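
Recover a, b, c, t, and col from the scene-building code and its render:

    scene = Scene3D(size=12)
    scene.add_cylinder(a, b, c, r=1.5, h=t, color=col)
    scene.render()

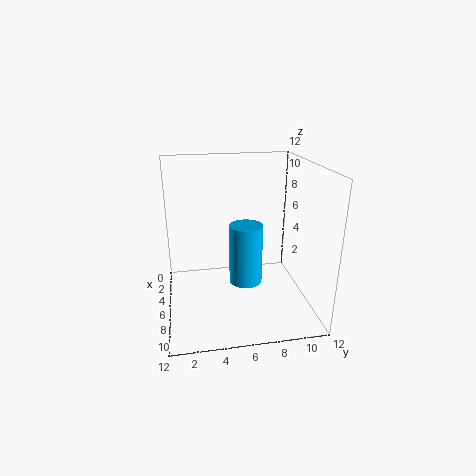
a = 4.5
b = 7
c = 1
t = 5.5
col = 'deepskyblue'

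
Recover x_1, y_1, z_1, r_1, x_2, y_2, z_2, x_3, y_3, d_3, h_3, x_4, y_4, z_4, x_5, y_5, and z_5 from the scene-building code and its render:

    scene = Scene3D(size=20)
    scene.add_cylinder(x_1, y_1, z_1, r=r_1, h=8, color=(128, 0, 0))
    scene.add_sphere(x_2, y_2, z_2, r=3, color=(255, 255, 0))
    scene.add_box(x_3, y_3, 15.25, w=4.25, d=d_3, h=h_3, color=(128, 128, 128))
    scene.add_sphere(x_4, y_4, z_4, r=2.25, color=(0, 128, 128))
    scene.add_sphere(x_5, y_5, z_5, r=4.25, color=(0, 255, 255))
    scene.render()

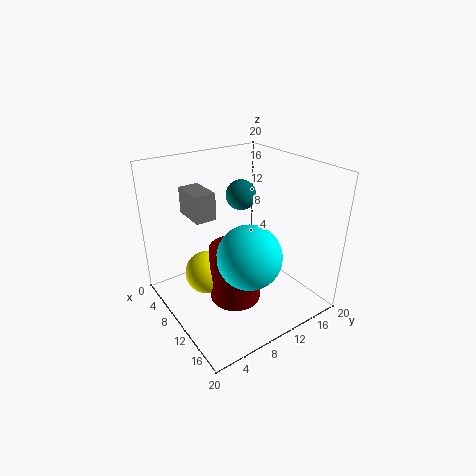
x_1 = 11.5; y_1 = 8.5; z_1 = 1.75; r_1 = 3.5; x_2 = 8.25; y_2 = 5.75; z_2 = 5; x_3 = 8.5; y_3 = 2.5; d_3 = 2.5; h_3 = 3.25; x_4 = 5.75; y_4 = 13.5; z_4 = 14.25; x_5 = 14; y_5 = 9; z_5 = 9.25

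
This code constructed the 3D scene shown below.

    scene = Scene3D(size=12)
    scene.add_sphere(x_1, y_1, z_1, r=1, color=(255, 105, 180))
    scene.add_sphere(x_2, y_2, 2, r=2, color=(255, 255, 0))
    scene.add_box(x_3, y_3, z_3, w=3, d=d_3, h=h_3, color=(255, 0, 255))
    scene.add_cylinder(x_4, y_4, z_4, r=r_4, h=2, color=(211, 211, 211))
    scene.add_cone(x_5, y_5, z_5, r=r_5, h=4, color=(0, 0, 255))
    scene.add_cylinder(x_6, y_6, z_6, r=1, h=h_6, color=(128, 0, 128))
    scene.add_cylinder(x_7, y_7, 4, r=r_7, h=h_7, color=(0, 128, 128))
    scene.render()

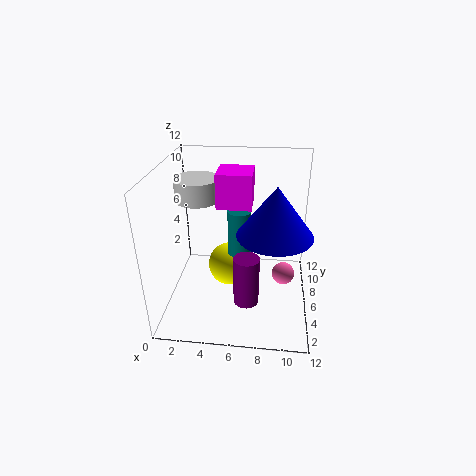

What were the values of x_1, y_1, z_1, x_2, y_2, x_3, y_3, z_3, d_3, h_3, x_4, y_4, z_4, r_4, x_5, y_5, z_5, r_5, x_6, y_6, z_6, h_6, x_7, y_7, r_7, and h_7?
x_1 = 10; y_1 = 7; z_1 = 2; x_2 = 5; y_2 = 8; x_3 = 4; y_3 = 7; z_3 = 8; d_3 = 3; h_3 = 3; x_4 = 2; y_4 = 9; z_4 = 8; r_4 = 2; x_5 = 9; y_5 = 5; z_5 = 7; r_5 = 3; x_6 = 7; y_6 = 3; z_6 = 2; h_6 = 4; x_7 = 6; y_7 = 7; r_7 = 1; h_7 = 4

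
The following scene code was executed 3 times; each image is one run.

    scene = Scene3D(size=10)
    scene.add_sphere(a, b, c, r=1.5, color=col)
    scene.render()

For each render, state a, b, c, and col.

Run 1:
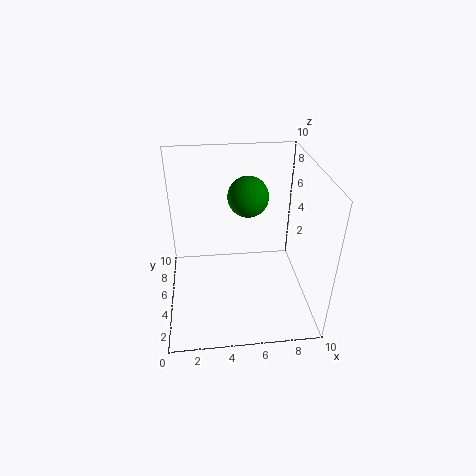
a = 6; b = 7.25; c = 7; col = 'green'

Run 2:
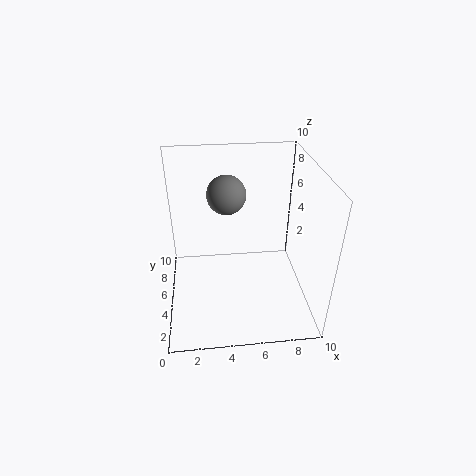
a = 4.5; b = 8.25; c = 6.75; col = 'gray'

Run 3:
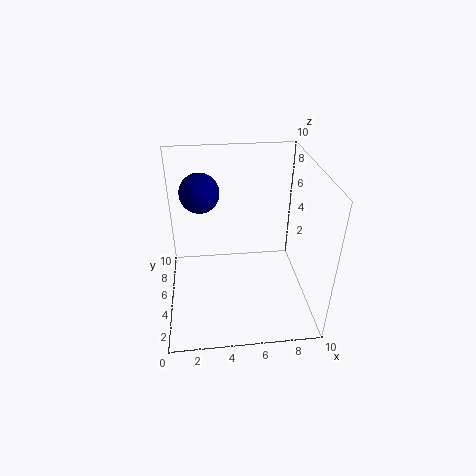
a = 2.5; b = 8.25; c = 7; col = 'navy'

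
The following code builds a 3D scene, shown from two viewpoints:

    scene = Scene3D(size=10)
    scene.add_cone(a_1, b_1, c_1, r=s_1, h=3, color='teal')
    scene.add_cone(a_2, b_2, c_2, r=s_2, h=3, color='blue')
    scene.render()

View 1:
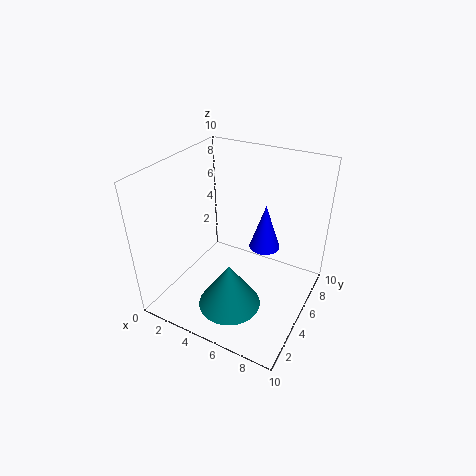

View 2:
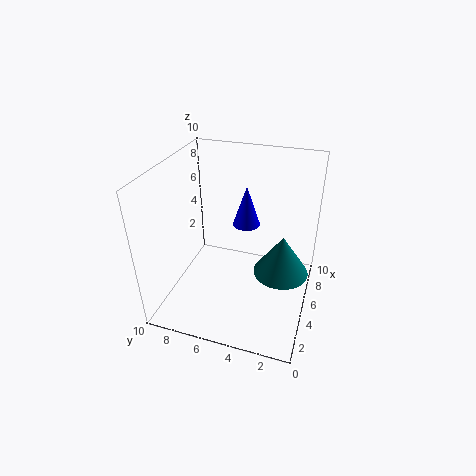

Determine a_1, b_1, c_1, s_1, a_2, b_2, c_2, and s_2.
a_1 = 6, b_1 = 2, c_1 = 2, s_1 = 2, a_2 = 7, b_2 = 5, c_2 = 5, s_2 = 1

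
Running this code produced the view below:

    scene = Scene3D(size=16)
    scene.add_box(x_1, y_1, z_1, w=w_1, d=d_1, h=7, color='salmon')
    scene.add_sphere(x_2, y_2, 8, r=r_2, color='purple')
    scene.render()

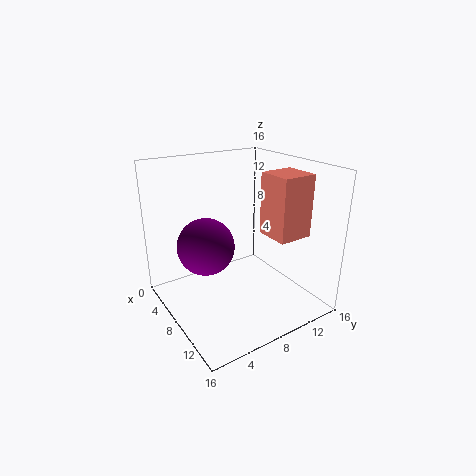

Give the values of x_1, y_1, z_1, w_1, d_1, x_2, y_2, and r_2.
x_1 = 8
y_1 = 11
z_1 = 8
w_1 = 4
d_1 = 4
x_2 = 8
y_2 = 4
r_2 = 3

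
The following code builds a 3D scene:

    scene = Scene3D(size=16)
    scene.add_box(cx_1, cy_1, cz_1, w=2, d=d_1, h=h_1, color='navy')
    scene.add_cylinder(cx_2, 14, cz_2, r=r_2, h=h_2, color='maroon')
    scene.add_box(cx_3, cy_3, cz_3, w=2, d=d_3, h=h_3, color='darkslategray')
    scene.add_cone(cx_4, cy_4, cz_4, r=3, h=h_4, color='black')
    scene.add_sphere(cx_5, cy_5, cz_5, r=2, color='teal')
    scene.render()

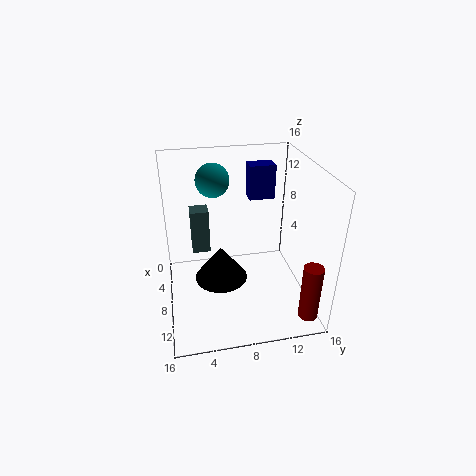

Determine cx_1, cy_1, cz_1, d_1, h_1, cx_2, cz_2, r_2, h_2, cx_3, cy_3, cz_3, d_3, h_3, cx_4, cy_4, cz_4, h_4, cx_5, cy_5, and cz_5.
cx_1 = 3; cy_1 = 10; cz_1 = 11; d_1 = 3; h_1 = 4; cx_2 = 15; cz_2 = 2; r_2 = 1; h_2 = 6; cx_3 = 5; cy_3 = 3; cz_3 = 6; d_3 = 2; h_3 = 5; cx_4 = 8; cy_4 = 6; cz_4 = 3; h_4 = 4; cx_5 = 3; cy_5 = 6; cz_5 = 13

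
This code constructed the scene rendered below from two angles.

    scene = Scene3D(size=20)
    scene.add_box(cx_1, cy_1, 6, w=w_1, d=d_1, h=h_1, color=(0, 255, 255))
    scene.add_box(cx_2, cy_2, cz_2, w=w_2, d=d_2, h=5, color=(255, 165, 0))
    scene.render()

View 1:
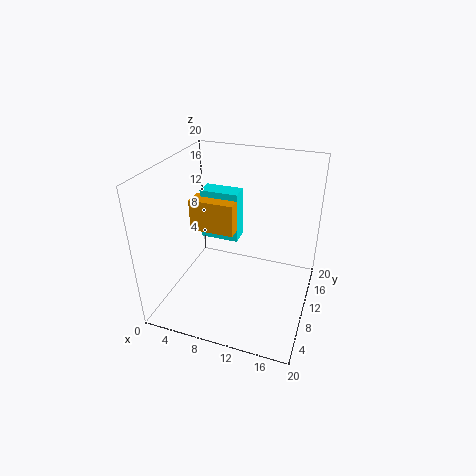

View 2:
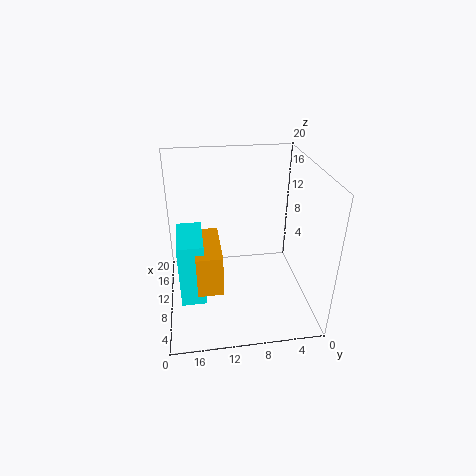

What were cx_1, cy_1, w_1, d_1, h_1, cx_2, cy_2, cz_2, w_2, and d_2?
cx_1 = 2
cy_1 = 15
w_1 = 6
d_1 = 3
h_1 = 8
cx_2 = 1
cy_2 = 13
cz_2 = 8
w_2 = 7
d_2 = 3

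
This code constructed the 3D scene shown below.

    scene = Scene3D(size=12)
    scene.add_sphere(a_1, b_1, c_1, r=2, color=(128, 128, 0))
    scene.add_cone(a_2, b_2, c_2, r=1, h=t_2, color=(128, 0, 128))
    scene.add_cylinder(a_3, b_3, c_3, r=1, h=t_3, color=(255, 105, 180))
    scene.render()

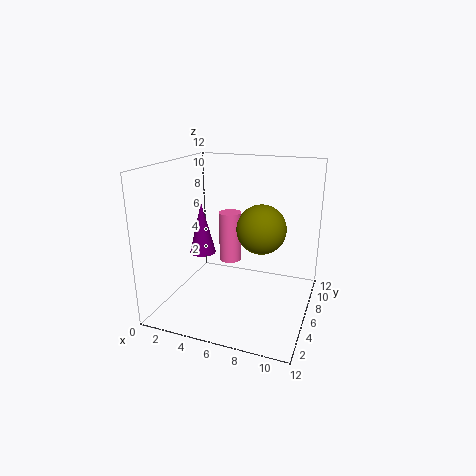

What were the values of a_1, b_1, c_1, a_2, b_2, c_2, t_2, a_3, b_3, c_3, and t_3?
a_1 = 8; b_1 = 6; c_1 = 7; a_2 = 4; b_2 = 3.5; c_2 = 5.5; t_2 = 4; a_3 = 4.5; b_3 = 8; c_3 = 3; t_3 = 4.5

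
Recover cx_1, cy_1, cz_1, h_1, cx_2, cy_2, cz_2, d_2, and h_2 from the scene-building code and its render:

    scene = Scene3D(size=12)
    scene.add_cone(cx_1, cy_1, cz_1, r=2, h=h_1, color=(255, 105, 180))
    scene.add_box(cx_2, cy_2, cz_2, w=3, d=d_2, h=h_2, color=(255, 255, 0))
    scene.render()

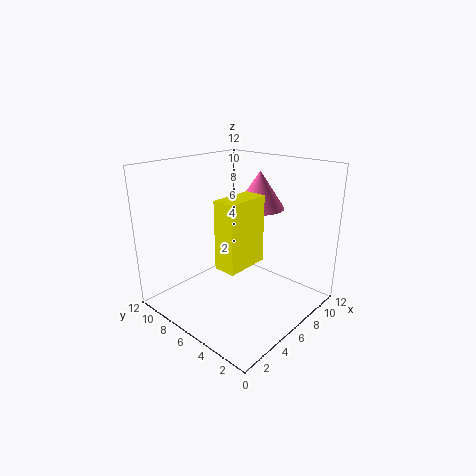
cx_1 = 7.5; cy_1 = 5; cz_1 = 8.5; h_1 = 3; cx_2 = 0.5; cy_2 = 1.5; cz_2 = 6.5; d_2 = 1.5; h_2 = 4.5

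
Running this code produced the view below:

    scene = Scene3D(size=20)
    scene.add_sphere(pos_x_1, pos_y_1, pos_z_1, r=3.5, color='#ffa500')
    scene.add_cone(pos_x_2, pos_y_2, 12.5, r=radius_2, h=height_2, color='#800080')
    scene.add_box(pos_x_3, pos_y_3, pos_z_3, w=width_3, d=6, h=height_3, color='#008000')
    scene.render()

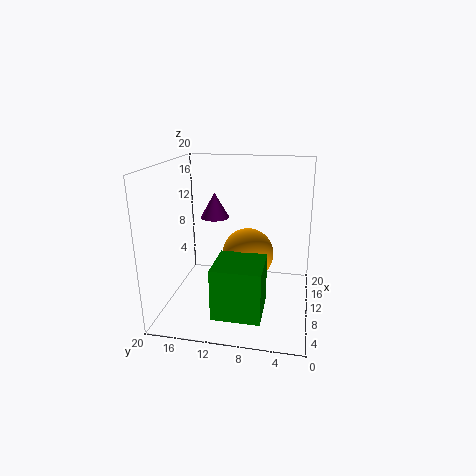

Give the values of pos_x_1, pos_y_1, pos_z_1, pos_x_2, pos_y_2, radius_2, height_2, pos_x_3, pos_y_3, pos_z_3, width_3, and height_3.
pos_x_1 = 9.5, pos_y_1 = 8.5, pos_z_1 = 8, pos_x_2 = 11, pos_y_2 = 13.5, radius_2 = 2, height_2 = 3.5, pos_x_3 = 0.5, pos_y_3 = 5.5, pos_z_3 = 3, width_3 = 6, height_3 = 6.5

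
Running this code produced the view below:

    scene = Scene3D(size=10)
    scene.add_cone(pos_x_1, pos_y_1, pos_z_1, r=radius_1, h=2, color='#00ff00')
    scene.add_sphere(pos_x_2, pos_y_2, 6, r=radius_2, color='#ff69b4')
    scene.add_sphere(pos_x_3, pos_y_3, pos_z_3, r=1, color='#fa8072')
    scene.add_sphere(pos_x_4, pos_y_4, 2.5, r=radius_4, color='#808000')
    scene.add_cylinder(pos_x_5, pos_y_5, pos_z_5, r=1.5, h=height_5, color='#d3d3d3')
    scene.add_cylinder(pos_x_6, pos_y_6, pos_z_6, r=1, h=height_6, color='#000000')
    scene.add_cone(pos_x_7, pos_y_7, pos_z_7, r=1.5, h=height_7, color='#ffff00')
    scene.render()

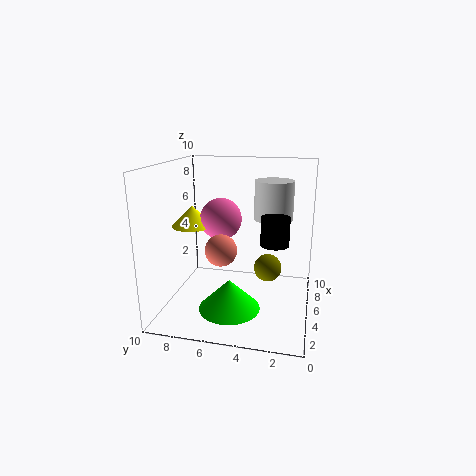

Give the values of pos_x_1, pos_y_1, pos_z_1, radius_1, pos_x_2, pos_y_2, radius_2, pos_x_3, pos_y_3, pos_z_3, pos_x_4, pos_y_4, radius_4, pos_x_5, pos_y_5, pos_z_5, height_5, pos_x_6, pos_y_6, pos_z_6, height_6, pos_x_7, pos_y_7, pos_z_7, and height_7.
pos_x_1 = 2.5, pos_y_1 = 5, pos_z_1 = 1, radius_1 = 2, pos_x_2 = 6, pos_y_2 = 6.5, radius_2 = 1.5, pos_x_3 = 2.5, pos_y_3 = 5.5, pos_z_3 = 5, pos_x_4 = 6, pos_y_4 = 3, radius_4 = 1, pos_x_5 = 8.5, pos_y_5 = 3, pos_z_5 = 5.5, height_5 = 3, pos_x_6 = 5.5, pos_y_6 = 2.5, pos_z_6 = 4.5, height_6 = 2, pos_x_7 = 5.5, pos_y_7 = 8.5, pos_z_7 = 5.5, height_7 = 1.5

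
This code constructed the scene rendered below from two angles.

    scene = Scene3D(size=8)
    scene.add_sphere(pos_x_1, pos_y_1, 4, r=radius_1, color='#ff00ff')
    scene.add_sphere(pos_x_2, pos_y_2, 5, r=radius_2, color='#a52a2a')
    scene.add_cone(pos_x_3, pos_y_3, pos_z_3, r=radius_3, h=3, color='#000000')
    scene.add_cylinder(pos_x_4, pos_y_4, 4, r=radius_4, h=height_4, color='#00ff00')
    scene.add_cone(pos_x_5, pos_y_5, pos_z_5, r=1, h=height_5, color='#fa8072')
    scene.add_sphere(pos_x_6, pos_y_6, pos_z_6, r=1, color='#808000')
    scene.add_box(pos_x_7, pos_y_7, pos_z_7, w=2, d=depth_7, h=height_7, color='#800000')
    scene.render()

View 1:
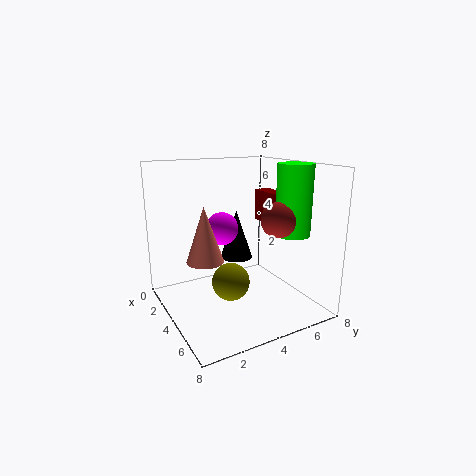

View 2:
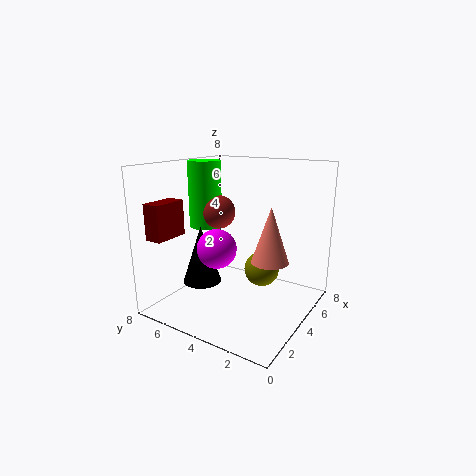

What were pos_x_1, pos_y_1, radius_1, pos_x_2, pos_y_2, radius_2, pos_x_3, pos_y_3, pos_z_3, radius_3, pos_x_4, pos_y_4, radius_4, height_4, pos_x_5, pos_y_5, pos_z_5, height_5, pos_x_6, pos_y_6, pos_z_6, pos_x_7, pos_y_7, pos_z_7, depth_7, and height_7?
pos_x_1 = 2; pos_y_1 = 4; radius_1 = 1; pos_x_2 = 5; pos_y_2 = 6; radius_2 = 1; pos_x_3 = 2; pos_y_3 = 5; pos_z_3 = 2; radius_3 = 1; pos_x_4 = 5; pos_y_4 = 7; radius_4 = 1; height_4 = 4; pos_x_5 = 4; pos_y_5 = 2; pos_z_5 = 3; height_5 = 3; pos_x_6 = 5; pos_y_6 = 3; pos_z_6 = 2; pos_x_7 = 1; pos_y_7 = 7; pos_z_7 = 4; depth_7 = 1; height_7 = 2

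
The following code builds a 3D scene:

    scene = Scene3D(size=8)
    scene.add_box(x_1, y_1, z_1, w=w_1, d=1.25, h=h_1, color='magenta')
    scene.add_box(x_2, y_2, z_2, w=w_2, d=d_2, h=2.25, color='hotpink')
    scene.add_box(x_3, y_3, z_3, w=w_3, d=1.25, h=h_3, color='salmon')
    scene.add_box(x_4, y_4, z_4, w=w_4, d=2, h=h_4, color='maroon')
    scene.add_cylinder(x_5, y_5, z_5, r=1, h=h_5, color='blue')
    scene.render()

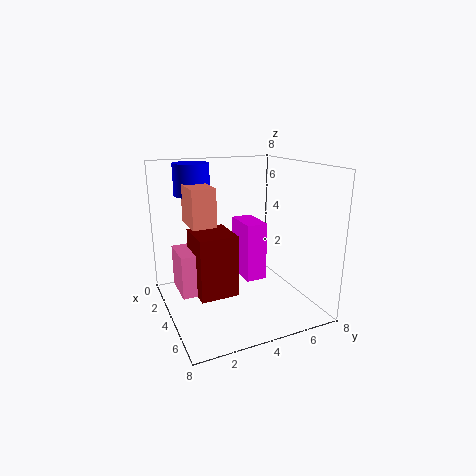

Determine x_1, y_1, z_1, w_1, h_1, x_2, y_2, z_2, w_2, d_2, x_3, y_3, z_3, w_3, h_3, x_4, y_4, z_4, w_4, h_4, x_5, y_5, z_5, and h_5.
x_1 = 1.5, y_1 = 4.75, z_1 = 1, w_1 = 2.25, h_1 = 3.5, x_2 = 3, y_2 = 0.5, z_2 = 1.5, w_2 = 2, d_2 = 1.5, x_3 = 2.75, y_3 = 1.25, z_3 = 5, w_3 = 2, h_3 = 2, x_4 = 3.5, y_4 = 1.25, z_4 = 1.5, w_4 = 2.25, h_4 = 3.25, x_5 = 2.25, y_5 = 2, z_5 = 6.25, h_5 = 1.75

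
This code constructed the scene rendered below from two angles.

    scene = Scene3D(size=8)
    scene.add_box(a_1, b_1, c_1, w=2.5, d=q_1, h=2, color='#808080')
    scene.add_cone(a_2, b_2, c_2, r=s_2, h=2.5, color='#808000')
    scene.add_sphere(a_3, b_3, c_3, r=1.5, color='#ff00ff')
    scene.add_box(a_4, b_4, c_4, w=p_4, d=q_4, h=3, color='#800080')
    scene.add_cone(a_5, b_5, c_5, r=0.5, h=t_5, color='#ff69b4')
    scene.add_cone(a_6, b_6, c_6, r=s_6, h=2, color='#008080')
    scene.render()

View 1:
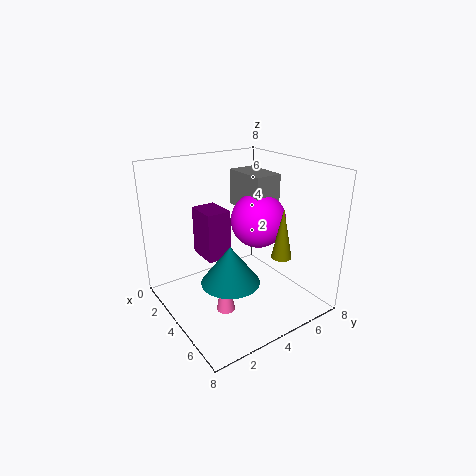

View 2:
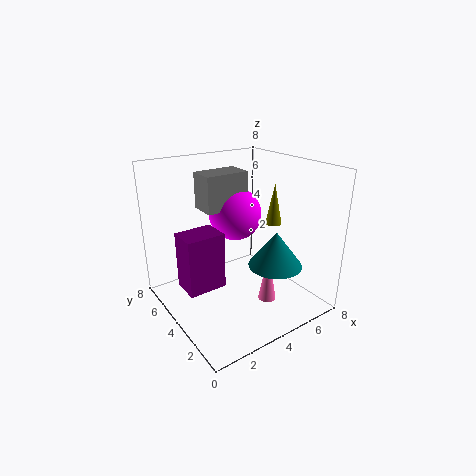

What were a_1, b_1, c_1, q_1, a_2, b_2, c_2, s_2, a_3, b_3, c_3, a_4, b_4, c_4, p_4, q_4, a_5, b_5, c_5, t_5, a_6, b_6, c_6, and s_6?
a_1 = 2.5
b_1 = 4.5
c_1 = 5.5
q_1 = 1.5
a_2 = 7
b_2 = 4.5
c_2 = 4
s_2 = 0.5
a_3 = 4.5
b_3 = 5
c_3 = 5
a_4 = 0.5
b_4 = 3
c_4 = 2
p_4 = 2
q_4 = 1.5
a_5 = 5
b_5 = 2.5
c_5 = 0.5
t_5 = 3
a_6 = 5.5
b_6 = 2.5
c_6 = 2.5
s_6 = 1.5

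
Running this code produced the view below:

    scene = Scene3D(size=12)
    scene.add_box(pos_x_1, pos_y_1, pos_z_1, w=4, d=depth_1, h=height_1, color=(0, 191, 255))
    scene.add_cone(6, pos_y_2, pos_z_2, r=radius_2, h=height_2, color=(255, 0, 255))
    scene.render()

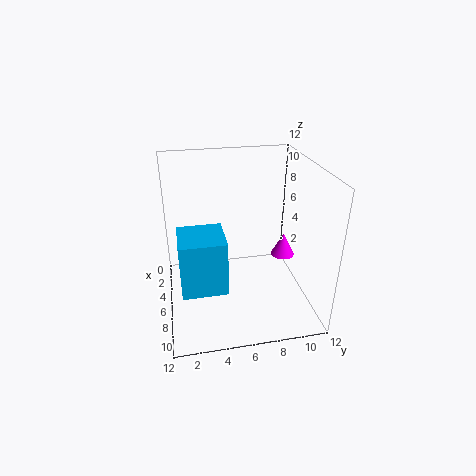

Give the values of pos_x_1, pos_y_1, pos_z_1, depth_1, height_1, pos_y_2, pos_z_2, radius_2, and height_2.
pos_x_1 = 3; pos_y_1 = 1; pos_z_1 = 1; depth_1 = 4; height_1 = 5; pos_y_2 = 10; pos_z_2 = 4; radius_2 = 1; height_2 = 2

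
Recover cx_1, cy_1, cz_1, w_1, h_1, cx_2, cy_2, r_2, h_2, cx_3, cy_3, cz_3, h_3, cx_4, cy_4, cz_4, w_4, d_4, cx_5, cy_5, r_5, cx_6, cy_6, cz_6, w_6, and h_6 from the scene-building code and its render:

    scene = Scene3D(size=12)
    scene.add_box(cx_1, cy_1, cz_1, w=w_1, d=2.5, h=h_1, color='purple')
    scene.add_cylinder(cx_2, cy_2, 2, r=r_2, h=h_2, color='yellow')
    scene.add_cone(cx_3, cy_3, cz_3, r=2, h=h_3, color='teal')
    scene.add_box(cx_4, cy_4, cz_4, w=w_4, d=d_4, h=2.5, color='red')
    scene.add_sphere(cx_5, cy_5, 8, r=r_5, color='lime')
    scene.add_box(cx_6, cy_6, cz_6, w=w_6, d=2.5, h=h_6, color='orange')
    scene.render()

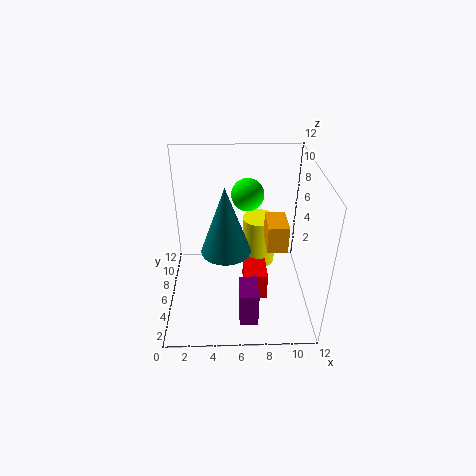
cx_1 = 6, cy_1 = 1.5, cz_1 = 0.5, w_1 = 1.5, h_1 = 3, cx_2 = 8, cy_2 = 8.5, r_2 = 1.5, h_2 = 4.5, cx_3 = 5, cy_3 = 5, cz_3 = 5.5, h_3 = 5.5, cx_4 = 6.5, cy_4 = 4.5, cz_4 = 0.5, w_4 = 2, d_4 = 3.5, cx_5 = 7, cy_5 = 10, r_5 = 1.5, cx_6 = 8, cy_6 = 2.5, cz_6 = 7, w_6 = 1.5, h_6 = 2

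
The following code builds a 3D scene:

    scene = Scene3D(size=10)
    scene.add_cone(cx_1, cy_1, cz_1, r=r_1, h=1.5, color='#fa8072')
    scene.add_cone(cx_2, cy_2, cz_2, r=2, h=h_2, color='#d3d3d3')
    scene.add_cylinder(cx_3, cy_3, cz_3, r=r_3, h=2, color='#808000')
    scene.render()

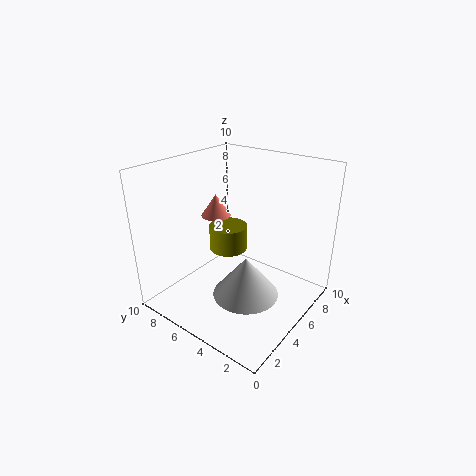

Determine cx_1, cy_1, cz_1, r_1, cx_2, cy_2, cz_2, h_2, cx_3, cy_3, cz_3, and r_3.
cx_1 = 4.5; cy_1 = 6.5; cz_1 = 6.5; r_1 = 1; cx_2 = 2.5; cy_2 = 2.5; cz_2 = 3; h_2 = 2.5; cx_3 = 7; cy_3 = 7.5; cz_3 = 2.5; r_3 = 1.5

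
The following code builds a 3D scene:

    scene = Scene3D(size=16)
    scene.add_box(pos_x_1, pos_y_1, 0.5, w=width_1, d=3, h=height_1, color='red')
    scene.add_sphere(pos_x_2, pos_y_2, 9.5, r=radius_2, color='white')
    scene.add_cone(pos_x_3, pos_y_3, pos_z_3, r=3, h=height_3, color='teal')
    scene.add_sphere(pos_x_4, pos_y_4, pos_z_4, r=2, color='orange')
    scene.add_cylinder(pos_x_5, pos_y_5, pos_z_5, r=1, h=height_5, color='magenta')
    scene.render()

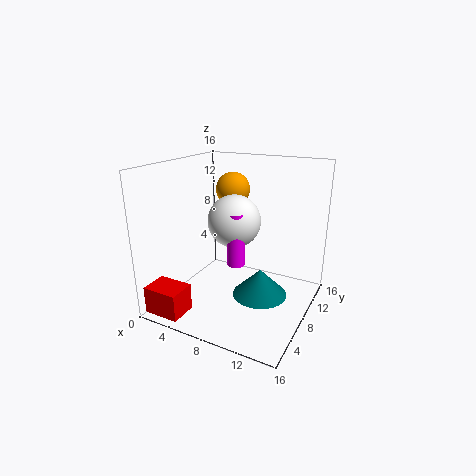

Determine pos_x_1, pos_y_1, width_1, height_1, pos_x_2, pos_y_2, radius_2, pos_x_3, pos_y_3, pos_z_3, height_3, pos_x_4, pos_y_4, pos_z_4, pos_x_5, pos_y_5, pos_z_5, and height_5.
pos_x_1 = 0.5, pos_y_1 = 0.5, width_1 = 4, height_1 = 3, pos_x_2 = 7, pos_y_2 = 9, radius_2 = 3, pos_x_3 = 11, pos_y_3 = 7.5, pos_z_3 = 2, height_3 = 3, pos_x_4 = 5.5, pos_y_4 = 11.5, pos_z_4 = 12.5, pos_x_5 = 8, pos_y_5 = 7.5, pos_z_5 = 5, height_5 = 6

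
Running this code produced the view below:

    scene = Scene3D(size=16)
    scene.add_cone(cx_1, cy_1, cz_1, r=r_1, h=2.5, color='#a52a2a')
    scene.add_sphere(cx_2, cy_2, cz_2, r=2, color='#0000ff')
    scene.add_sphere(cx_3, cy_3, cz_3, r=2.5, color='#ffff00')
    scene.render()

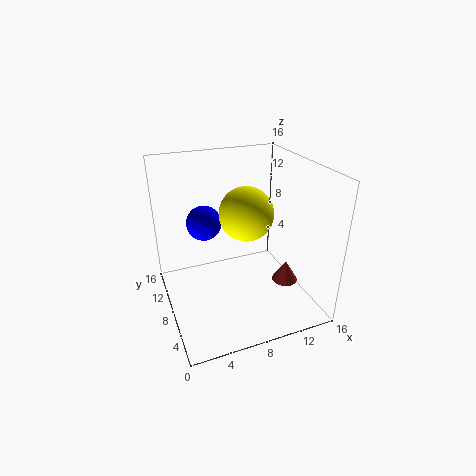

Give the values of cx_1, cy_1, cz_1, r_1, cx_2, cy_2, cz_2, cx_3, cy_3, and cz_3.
cx_1 = 13.5; cy_1 = 6.5; cz_1 = 2; r_1 = 1.5; cx_2 = 5; cy_2 = 11; cz_2 = 9; cx_3 = 7; cy_3 = 3.5; cz_3 = 13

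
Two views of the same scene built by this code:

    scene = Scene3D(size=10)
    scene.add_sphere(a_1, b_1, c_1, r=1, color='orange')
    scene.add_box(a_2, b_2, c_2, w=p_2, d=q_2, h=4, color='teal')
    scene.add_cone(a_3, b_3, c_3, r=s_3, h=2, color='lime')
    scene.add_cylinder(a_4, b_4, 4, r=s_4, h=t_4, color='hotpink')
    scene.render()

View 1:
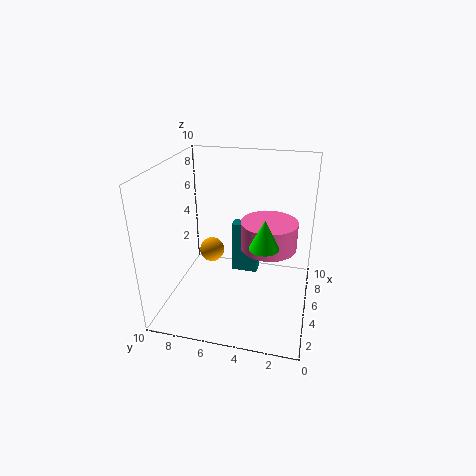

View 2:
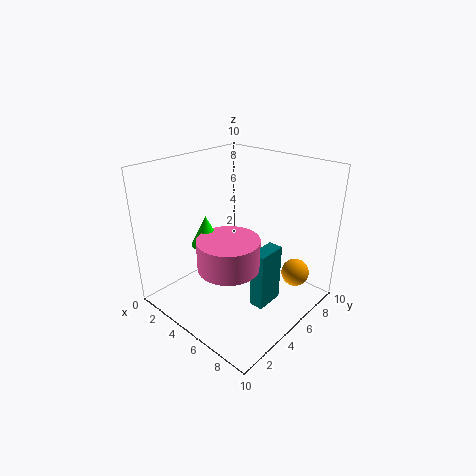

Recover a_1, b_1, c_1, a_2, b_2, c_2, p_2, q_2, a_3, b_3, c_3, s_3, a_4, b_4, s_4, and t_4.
a_1 = 8
b_1 = 8
c_1 = 2
a_2 = 7
b_2 = 4
c_2 = 1
p_2 = 1
q_2 = 2
a_3 = 4
b_3 = 3
c_3 = 5
s_3 = 1
a_4 = 6
b_4 = 3
s_4 = 2
t_4 = 2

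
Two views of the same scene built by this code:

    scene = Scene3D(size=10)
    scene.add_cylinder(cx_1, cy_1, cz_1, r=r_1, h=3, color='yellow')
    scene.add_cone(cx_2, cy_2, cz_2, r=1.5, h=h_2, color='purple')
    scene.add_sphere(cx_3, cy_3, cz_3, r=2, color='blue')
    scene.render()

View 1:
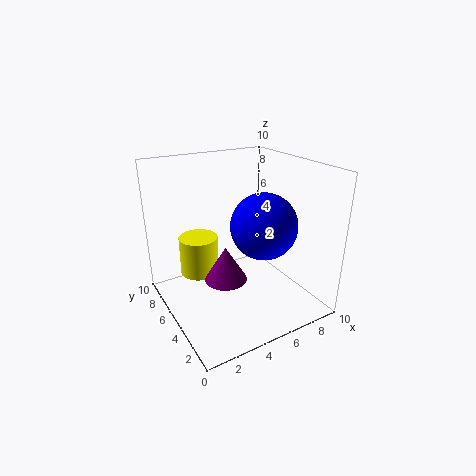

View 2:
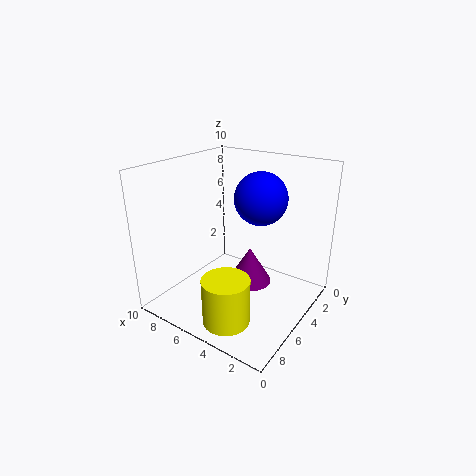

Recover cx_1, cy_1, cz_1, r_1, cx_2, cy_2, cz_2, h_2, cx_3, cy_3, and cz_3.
cx_1 = 3.5, cy_1 = 8.5, cz_1 = 1, r_1 = 1.5, cx_2 = 4, cy_2 = 5, cz_2 = 2, h_2 = 2.5, cx_3 = 5, cy_3 = 2, cz_3 = 7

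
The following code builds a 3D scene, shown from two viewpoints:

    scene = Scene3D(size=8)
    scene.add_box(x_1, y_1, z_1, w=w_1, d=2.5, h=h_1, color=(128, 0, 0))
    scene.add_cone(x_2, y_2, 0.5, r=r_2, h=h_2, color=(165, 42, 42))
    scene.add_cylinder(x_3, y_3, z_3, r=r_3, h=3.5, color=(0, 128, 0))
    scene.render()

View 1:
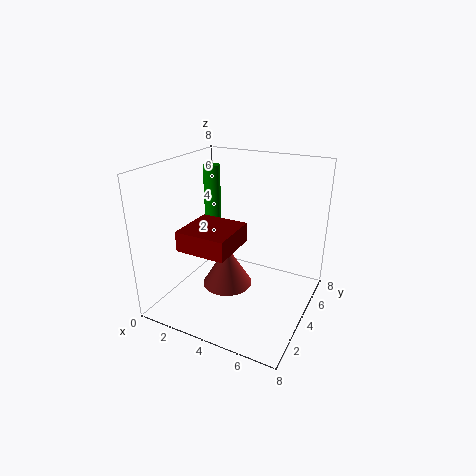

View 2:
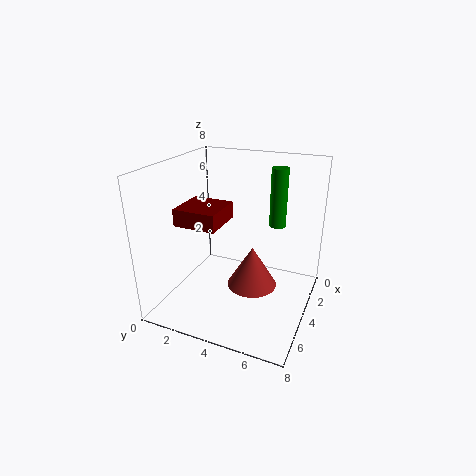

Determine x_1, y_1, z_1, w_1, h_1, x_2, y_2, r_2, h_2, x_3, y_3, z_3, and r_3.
x_1 = 2.5, y_1 = 0.5, z_1 = 4.5, w_1 = 2.5, h_1 = 1, x_2 = 3, y_2 = 4.5, r_2 = 1.5, h_2 = 2.5, x_3 = 1.5, y_3 = 5.5, z_3 = 4, r_3 = 0.5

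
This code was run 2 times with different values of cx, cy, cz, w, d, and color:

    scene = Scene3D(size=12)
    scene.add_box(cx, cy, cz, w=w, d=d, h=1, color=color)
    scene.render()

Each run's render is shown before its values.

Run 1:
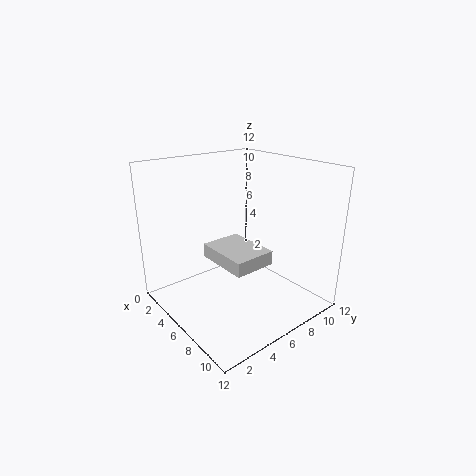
cx = 7
cy = 2
cz = 6
w = 4
d = 3
color = 'lightgray'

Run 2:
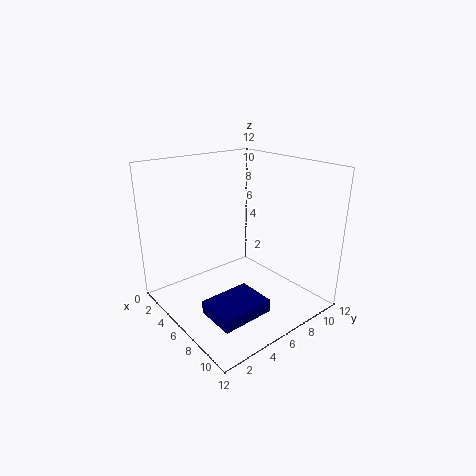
cx = 8
cy = 1
cz = 2
w = 3
d = 4
color = 'navy'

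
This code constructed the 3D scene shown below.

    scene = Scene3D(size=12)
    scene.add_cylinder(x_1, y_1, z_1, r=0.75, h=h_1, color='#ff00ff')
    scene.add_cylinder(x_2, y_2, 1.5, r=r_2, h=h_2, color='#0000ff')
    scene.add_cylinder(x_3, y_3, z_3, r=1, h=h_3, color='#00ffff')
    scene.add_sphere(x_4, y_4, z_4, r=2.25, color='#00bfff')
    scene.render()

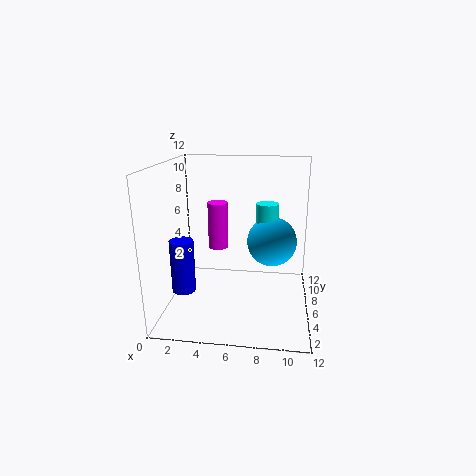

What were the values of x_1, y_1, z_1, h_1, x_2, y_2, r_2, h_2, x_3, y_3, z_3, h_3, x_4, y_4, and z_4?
x_1 = 4.75; y_1 = 4; z_1 = 6; h_1 = 3.5; x_2 = 1.5; y_2 = 4.75; r_2 = 1; h_2 = 4.5; x_3 = 8.25; y_3 = 9; z_3 = 6; h_3 = 2.25; x_4 = 8.75; y_4 = 8.75; z_4 = 4.75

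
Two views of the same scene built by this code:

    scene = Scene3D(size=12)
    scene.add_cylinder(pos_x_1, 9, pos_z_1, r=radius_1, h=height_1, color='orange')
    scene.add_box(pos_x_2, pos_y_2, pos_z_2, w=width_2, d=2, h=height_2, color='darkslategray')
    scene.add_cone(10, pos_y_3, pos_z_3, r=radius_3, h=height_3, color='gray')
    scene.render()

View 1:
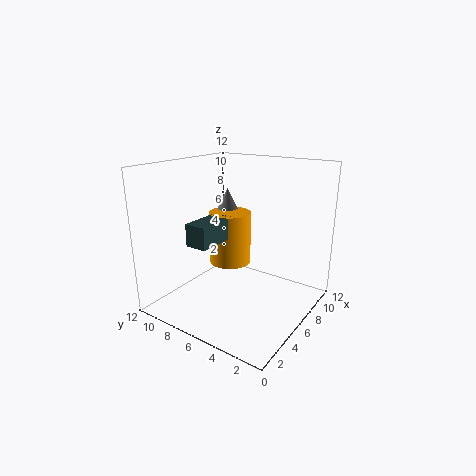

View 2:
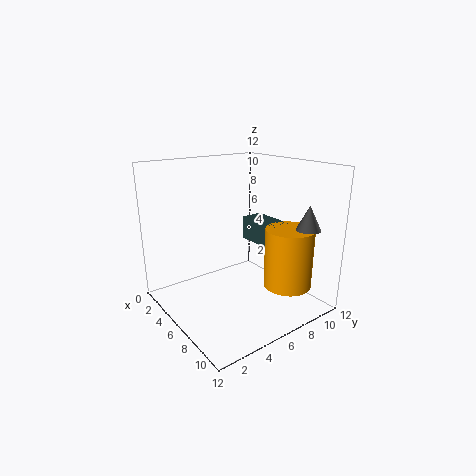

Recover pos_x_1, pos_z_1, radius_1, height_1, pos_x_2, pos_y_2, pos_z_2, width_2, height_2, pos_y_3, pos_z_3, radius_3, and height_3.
pos_x_1 = 9
pos_z_1 = 2
radius_1 = 2
height_1 = 5
pos_x_2 = 4
pos_y_2 = 8
pos_z_2 = 5
width_2 = 4
height_2 = 2
pos_y_3 = 10
pos_z_3 = 7
radius_3 = 1
height_3 = 2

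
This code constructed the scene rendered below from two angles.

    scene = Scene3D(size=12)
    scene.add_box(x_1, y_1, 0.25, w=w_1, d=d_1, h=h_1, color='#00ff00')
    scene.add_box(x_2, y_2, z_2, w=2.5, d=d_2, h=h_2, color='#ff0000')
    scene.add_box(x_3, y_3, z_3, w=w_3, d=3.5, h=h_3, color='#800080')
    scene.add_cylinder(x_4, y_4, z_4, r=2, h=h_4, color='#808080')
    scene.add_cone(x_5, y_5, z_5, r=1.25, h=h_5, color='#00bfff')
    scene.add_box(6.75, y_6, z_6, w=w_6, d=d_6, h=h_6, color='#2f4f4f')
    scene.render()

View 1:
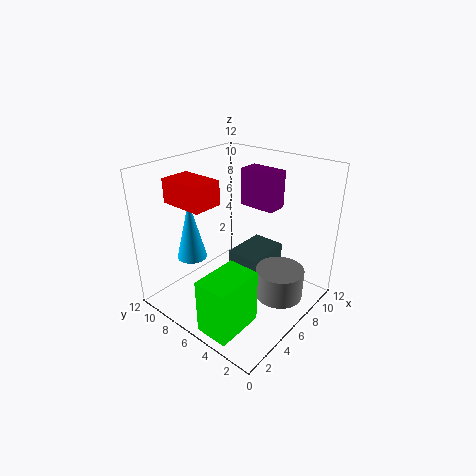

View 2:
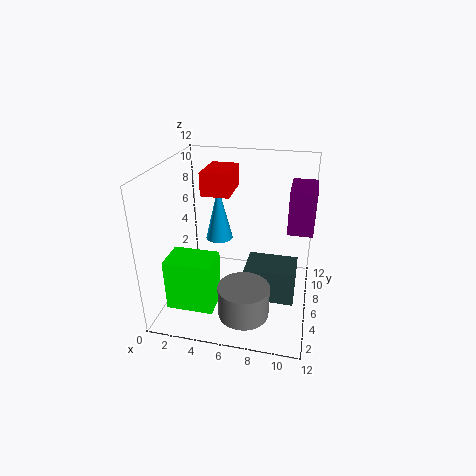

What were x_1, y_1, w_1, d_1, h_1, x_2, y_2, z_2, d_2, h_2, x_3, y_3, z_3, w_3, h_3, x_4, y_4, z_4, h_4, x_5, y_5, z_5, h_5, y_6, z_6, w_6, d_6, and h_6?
x_1 = 0.5, y_1 = 2.75, w_1 = 4, d_1 = 2.75, h_1 = 4.5, x_2 = 2.5, y_2 = 7, z_2 = 9, d_2 = 3.75, h_2 = 2, x_3 = 10, y_3 = 5.5, z_3 = 7, w_3 = 2, h_3 = 3.5, x_4 = 7.25, y_4 = 2.5, z_4 = 1.25, h_4 = 2.5, x_5 = 3.5, y_5 = 9, z_5 = 4.25, h_5 = 5, y_6 = 4.75, z_6 = 0.75, w_6 = 4.25, d_6 = 3, h_6 = 3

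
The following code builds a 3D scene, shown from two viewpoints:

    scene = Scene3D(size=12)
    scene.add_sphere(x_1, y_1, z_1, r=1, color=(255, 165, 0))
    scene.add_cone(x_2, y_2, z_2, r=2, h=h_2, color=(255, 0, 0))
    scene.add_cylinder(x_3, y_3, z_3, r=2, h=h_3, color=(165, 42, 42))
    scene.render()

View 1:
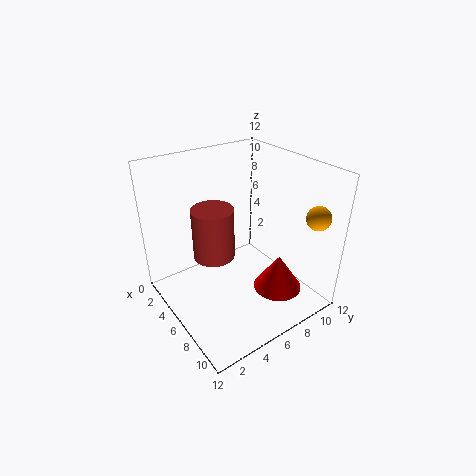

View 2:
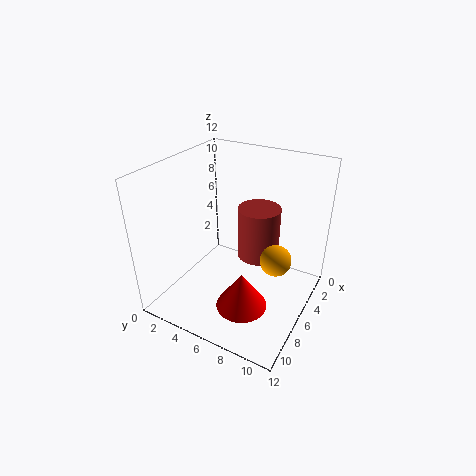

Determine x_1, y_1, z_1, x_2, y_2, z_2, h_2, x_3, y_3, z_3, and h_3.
x_1 = 10
y_1 = 11
z_1 = 8
x_2 = 9
y_2 = 8
z_2 = 2
h_2 = 3
x_3 = 2
y_3 = 6
z_3 = 2
h_3 = 5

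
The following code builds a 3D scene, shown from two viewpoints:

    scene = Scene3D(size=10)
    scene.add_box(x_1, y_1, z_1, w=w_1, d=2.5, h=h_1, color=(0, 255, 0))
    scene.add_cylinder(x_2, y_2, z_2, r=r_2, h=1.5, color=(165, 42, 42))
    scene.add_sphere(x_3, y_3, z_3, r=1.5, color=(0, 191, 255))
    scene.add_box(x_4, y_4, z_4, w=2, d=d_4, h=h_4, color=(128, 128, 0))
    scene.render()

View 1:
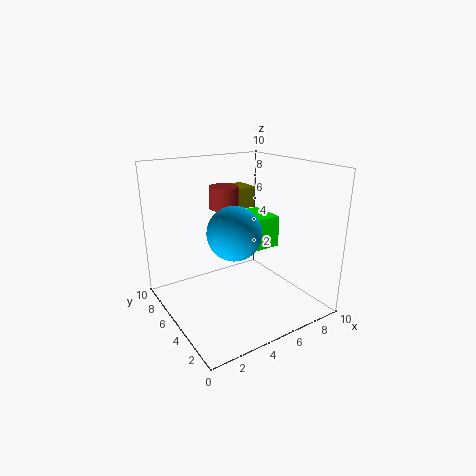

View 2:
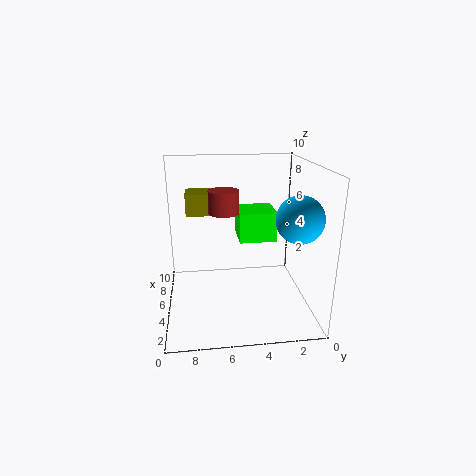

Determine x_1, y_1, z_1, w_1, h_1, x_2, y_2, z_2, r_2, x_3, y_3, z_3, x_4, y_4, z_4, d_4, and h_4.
x_1 = 4, y_1 = 2.5, z_1 = 5, w_1 = 2.5, h_1 = 2, x_2 = 4.5, y_2 = 6, z_2 = 7, r_2 = 1, x_3 = 2.5, y_3 = 1.5, z_3 = 7, x_4 = 5.5, y_4 = 6.5, z_4 = 6.5, d_4 = 2, h_4 = 1.5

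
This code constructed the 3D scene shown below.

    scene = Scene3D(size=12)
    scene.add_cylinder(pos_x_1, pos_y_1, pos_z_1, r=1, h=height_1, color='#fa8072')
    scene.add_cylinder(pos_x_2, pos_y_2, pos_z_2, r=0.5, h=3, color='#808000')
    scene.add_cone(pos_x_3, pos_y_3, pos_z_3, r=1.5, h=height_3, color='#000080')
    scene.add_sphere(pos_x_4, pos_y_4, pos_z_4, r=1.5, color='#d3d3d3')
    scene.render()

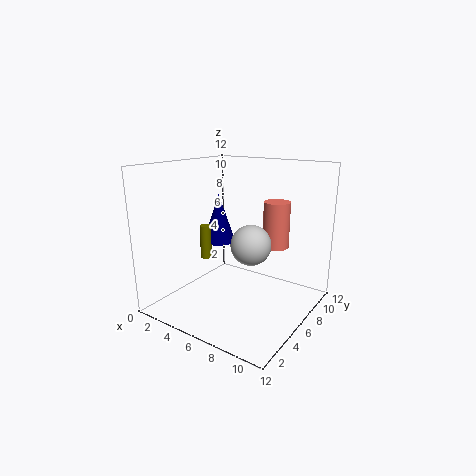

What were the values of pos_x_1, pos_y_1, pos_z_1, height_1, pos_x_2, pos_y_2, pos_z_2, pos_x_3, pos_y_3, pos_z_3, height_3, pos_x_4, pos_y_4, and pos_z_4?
pos_x_1 = 9.5; pos_y_1 = 6; pos_z_1 = 6; height_1 = 3.5; pos_x_2 = 2.5; pos_y_2 = 6; pos_z_2 = 3.5; pos_x_3 = 2.5; pos_y_3 = 8; pos_z_3 = 4.5; height_3 = 4.5; pos_x_4 = 8.5; pos_y_4 = 4; pos_z_4 = 6.5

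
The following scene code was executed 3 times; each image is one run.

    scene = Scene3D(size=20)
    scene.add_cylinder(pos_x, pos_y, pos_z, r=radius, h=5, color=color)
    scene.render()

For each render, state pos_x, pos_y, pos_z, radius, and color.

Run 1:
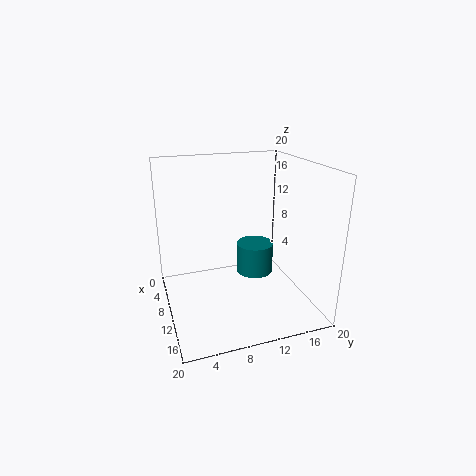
pos_x = 4, pos_y = 15, pos_z = 1, radius = 3, color = 'teal'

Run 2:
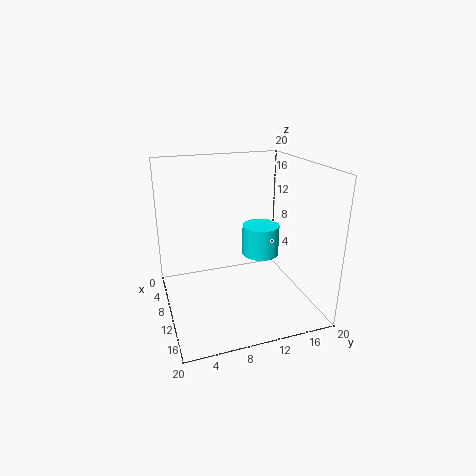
pos_x = 4, pos_y = 16, pos_z = 4, radius = 3, color = 'cyan'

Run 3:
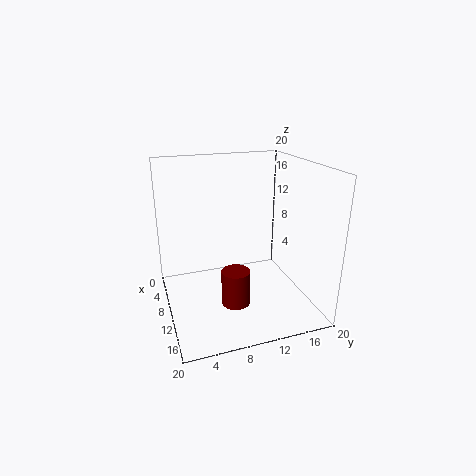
pos_x = 12, pos_y = 9, pos_z = 1, radius = 2, color = 'maroon'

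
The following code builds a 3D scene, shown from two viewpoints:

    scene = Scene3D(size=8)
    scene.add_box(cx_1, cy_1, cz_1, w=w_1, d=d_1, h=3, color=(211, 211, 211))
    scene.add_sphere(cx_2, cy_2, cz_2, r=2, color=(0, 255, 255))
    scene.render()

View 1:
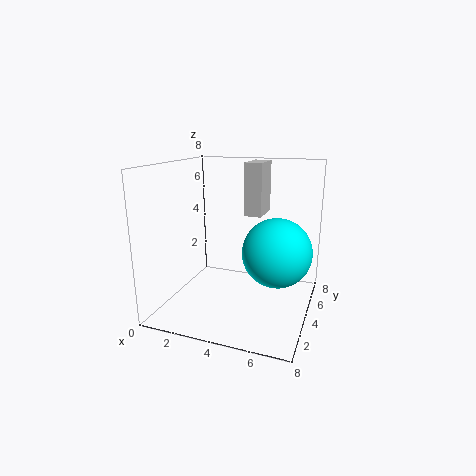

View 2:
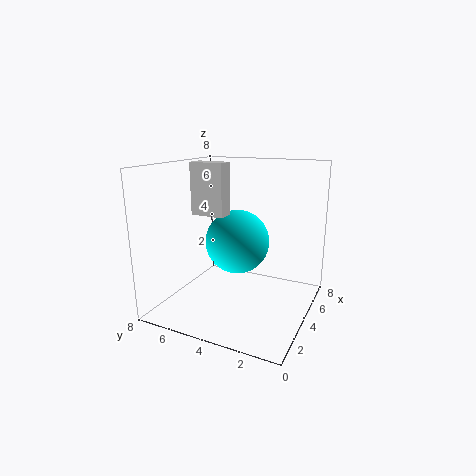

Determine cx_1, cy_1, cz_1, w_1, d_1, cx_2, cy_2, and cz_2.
cx_1 = 4, cy_1 = 5, cz_1 = 5, w_1 = 1, d_1 = 2, cx_2 = 6, cy_2 = 5, cz_2 = 3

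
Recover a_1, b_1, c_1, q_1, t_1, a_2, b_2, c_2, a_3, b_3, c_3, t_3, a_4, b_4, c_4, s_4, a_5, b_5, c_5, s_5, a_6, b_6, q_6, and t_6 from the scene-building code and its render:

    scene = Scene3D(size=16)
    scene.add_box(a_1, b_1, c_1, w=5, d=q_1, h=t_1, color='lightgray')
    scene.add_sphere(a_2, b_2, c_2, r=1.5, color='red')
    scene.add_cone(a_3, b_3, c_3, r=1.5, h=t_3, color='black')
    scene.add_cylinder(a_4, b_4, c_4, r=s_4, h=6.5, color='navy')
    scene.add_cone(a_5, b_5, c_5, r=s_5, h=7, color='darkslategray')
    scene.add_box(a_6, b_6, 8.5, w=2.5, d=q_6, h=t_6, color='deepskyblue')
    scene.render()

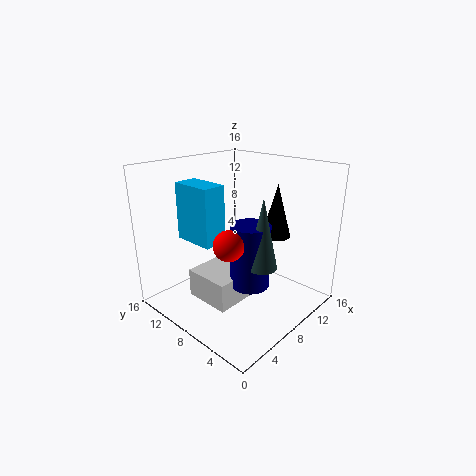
a_1 = 2.5
b_1 = 5
c_1 = 2.5
q_1 = 5
t_1 = 3
a_2 = 3.5
b_2 = 5
c_2 = 9.5
a_3 = 9.5
b_3 = 4
c_3 = 9
t_3 = 5.5
a_4 = 6
b_4 = 4.5
c_4 = 4.5
s_4 = 2
a_5 = 6
b_5 = 3
c_5 = 7
s_5 = 1.5
a_6 = 3
b_6 = 7.5
q_6 = 4.5
t_6 = 6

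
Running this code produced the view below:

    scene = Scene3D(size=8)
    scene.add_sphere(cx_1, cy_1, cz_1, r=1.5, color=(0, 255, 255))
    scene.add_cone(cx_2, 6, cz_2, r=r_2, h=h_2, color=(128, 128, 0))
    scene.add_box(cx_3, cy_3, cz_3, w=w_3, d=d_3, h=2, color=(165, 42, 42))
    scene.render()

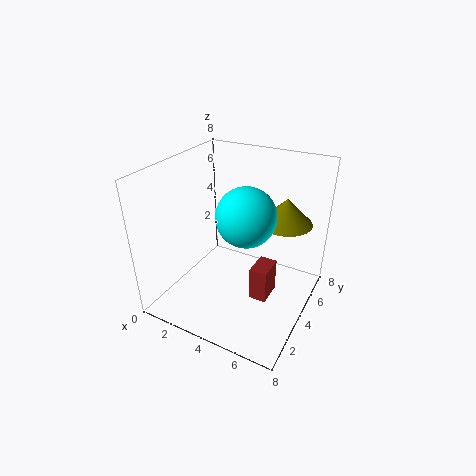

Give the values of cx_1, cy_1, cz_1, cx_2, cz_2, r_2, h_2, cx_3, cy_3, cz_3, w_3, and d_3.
cx_1 = 5
cy_1 = 3
cz_1 = 6
cx_2 = 6
cz_2 = 4.5
r_2 = 1.5
h_2 = 1.5
cx_3 = 5
cy_3 = 3.5
cz_3 = 0.5
w_3 = 1
d_3 = 1.5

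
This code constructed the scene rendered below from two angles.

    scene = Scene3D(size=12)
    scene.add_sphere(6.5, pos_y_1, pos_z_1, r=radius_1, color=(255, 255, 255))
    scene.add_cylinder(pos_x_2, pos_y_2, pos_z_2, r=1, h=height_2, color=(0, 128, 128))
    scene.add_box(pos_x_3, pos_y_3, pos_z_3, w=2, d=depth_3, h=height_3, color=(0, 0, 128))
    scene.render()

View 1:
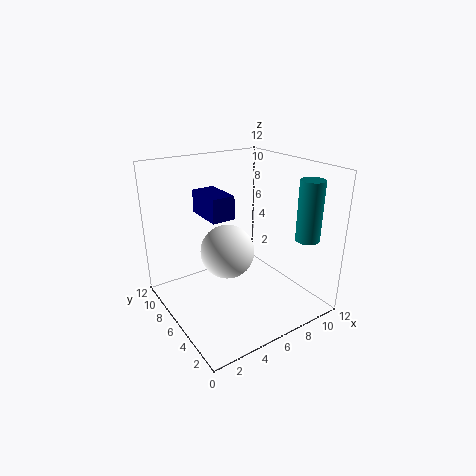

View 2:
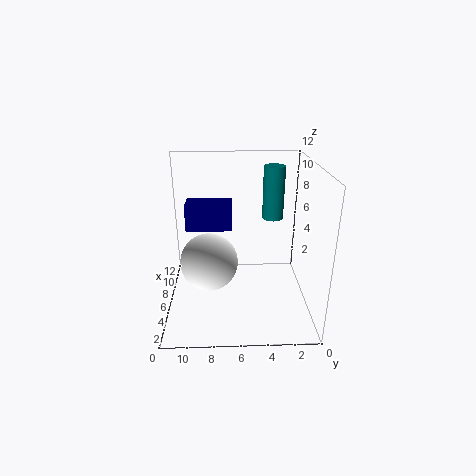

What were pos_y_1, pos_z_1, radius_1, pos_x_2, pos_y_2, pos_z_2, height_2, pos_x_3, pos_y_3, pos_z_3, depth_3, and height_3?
pos_y_1 = 8.5
pos_z_1 = 3.5
radius_1 = 2.5
pos_x_2 = 10.5
pos_y_2 = 2.5
pos_z_2 = 6
height_2 = 5
pos_x_3 = 4
pos_y_3 = 6.5
pos_z_3 = 7.5
depth_3 = 3.5
height_3 = 2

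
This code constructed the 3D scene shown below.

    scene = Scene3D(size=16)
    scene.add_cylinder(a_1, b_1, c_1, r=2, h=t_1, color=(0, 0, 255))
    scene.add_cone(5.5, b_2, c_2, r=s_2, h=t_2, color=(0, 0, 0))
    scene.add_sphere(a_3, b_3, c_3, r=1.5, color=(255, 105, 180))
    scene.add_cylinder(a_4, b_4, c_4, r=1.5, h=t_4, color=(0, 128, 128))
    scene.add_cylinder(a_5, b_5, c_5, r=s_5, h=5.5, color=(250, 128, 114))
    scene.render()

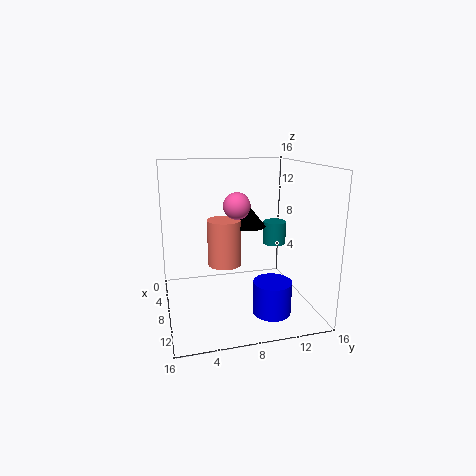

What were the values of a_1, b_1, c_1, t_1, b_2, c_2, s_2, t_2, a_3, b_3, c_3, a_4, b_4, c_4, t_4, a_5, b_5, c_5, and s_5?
a_1 = 12.5
b_1 = 10.5
c_1 = 1
t_1 = 3.5
b_2 = 10
c_2 = 8.5
s_2 = 2
t_2 = 2.5
a_3 = 7.5
b_3 = 8
c_3 = 11.5
a_4 = 2.5
b_4 = 14.5
c_4 = 5
t_4 = 3
a_5 = 5.5
b_5 = 7
c_5 = 4
s_5 = 2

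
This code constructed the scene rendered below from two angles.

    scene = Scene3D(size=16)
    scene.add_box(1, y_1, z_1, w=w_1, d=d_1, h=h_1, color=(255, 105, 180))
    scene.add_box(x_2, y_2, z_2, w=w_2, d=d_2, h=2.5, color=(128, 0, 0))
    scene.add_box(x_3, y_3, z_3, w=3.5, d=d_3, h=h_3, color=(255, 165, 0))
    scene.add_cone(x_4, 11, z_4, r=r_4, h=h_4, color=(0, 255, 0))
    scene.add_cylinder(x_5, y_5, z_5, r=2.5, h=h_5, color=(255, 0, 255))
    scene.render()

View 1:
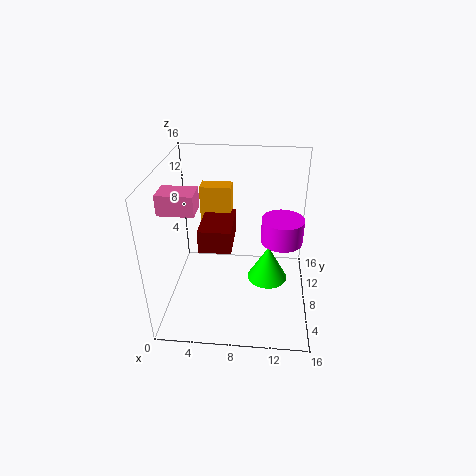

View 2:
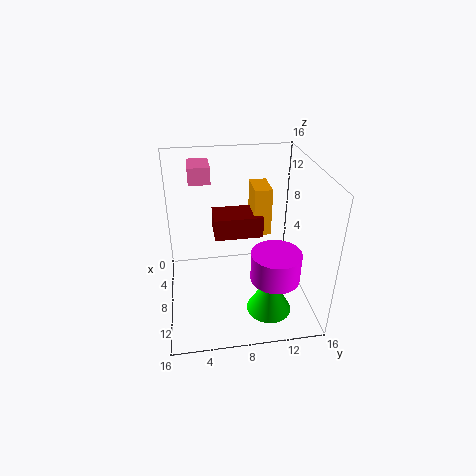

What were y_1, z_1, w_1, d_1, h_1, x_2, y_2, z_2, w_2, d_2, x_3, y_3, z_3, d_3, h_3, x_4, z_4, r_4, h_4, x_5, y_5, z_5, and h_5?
y_1 = 3
z_1 = 13
w_1 = 3.5
d_1 = 2.5
h_1 = 2
x_2 = 4
y_2 = 5.5
z_2 = 7.5
w_2 = 3.5
d_2 = 5.5
x_3 = 3.5
y_3 = 10
z_3 = 7.5
d_3 = 2
h_3 = 5.5
x_4 = 11.5
z_4 = 0.5
r_4 = 2.5
h_4 = 4.5
x_5 = 13
y_5 = 11
z_5 = 6
h_5 = 3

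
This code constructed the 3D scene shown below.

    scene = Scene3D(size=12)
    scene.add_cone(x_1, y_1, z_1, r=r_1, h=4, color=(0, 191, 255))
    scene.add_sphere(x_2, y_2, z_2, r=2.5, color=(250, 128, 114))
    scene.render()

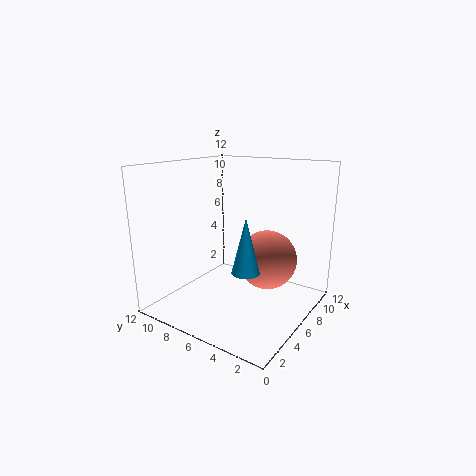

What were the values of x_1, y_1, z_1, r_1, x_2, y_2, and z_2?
x_1 = 2.5
y_1 = 3
z_1 = 5
r_1 = 1
x_2 = 7.5
y_2 = 4
z_2 = 4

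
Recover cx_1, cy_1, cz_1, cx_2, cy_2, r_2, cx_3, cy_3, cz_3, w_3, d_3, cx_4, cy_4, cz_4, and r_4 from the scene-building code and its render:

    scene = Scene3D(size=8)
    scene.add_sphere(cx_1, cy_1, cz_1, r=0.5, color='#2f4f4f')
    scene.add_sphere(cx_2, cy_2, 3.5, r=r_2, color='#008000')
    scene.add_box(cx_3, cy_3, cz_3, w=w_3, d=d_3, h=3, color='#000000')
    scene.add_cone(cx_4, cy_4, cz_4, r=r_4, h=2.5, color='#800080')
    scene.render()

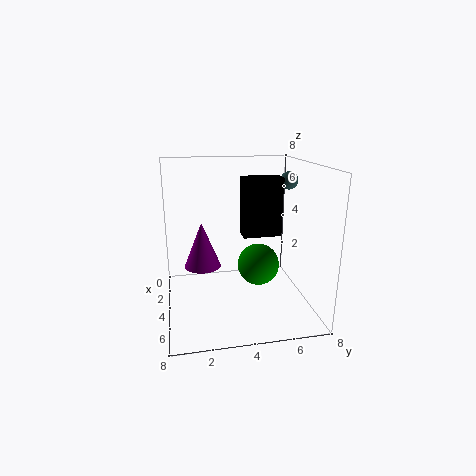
cx_1 = 3.5
cy_1 = 7
cz_1 = 7
cx_2 = 6.5
cy_2 = 4.5
r_2 = 1
cx_3 = 4.5
cy_3 = 4
cz_3 = 4.5
w_3 = 1
d_3 = 2
cx_4 = 4
cy_4 = 2
cz_4 = 2.5
r_4 = 1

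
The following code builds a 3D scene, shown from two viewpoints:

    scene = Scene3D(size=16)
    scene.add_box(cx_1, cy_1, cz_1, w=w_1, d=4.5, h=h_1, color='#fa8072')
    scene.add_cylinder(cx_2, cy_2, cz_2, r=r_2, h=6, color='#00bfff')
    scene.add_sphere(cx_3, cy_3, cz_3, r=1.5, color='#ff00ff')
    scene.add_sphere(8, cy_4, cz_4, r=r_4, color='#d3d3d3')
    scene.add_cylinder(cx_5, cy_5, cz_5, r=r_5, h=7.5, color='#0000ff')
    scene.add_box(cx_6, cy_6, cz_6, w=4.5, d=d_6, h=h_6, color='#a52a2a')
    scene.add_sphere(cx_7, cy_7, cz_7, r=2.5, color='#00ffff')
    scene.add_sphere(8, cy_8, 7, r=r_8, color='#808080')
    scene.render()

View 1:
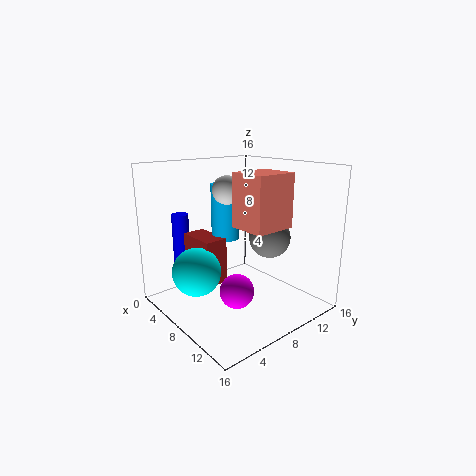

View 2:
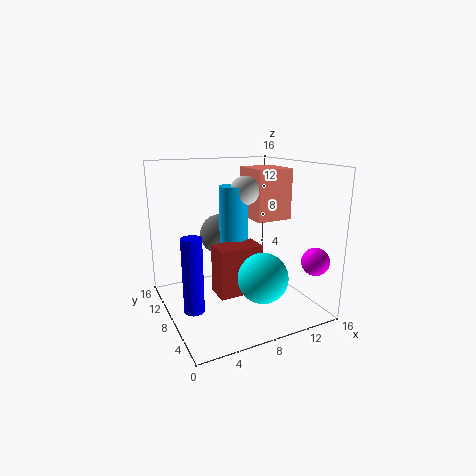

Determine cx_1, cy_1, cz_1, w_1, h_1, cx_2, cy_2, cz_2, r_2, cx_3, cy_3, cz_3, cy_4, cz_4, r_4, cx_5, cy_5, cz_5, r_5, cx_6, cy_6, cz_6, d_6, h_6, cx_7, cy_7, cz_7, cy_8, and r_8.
cx_1 = 9.5
cy_1 = 6
cz_1 = 10
w_1 = 4
h_1 = 5.5
cx_2 = 7
cy_2 = 7
cz_2 = 8
r_2 = 1.5
cx_3 = 14.5
cy_3 = 2.5
cz_3 = 6
cy_4 = 6.5
cz_4 = 13.5
r_4 = 1.5
cx_5 = 1.5
cy_5 = 4.5
cz_5 = 2.5
r_5 = 1
cx_6 = 4
cy_6 = 3.5
cz_6 = 3.5
d_6 = 2.5
h_6 = 5
cx_7 = 8
cy_7 = 2.5
cz_7 = 5.5
cy_8 = 13
r_8 = 2.5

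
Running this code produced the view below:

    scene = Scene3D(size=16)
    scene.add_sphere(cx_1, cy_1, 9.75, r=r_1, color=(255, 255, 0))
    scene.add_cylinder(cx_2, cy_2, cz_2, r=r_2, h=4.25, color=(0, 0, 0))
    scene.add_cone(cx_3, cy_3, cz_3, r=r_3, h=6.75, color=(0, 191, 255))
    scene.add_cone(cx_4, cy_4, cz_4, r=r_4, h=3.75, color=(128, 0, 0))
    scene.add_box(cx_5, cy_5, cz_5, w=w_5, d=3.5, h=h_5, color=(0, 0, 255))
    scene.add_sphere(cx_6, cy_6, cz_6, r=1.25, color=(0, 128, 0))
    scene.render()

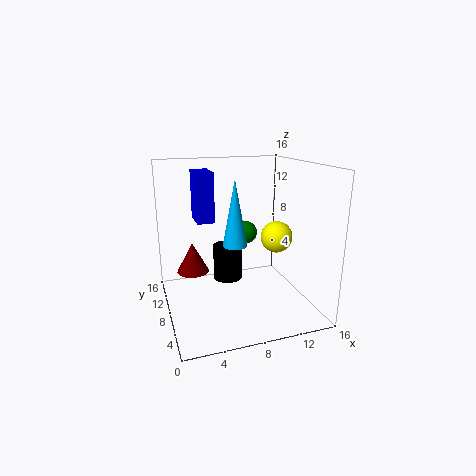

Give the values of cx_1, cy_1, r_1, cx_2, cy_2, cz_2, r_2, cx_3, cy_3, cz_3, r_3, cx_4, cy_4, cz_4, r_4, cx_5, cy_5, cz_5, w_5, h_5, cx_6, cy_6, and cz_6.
cx_1 = 10, cy_1 = 2.5, r_1 = 1.5, cx_2 = 7.75, cy_2 = 11.25, cz_2 = 1.75, r_2 = 1.75, cx_3 = 6.75, cy_3 = 5.25, cz_3 = 8.25, r_3 = 1.25, cx_4 = 3.75, cy_4 = 13.25, cz_4 = 2.25, r_4 = 2, cx_5 = 4, cy_5 = 10.25, cz_5 = 9.25, w_5 = 2, h_5 = 5.75, cx_6 = 9, cy_6 = 8.25, cz_6 = 8.5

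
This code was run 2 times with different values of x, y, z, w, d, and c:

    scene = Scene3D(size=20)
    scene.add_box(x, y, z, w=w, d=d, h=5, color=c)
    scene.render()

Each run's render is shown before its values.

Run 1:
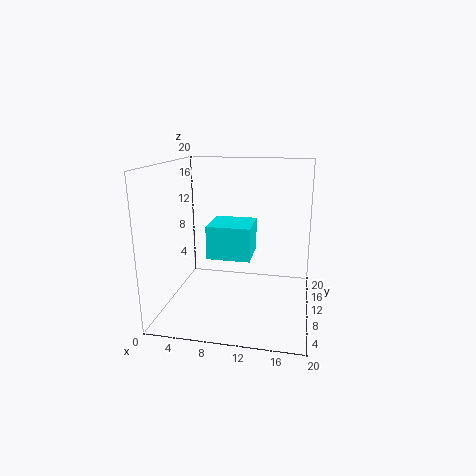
x = 5; y = 11; z = 6; w = 6.5; d = 6.5; c = 'cyan'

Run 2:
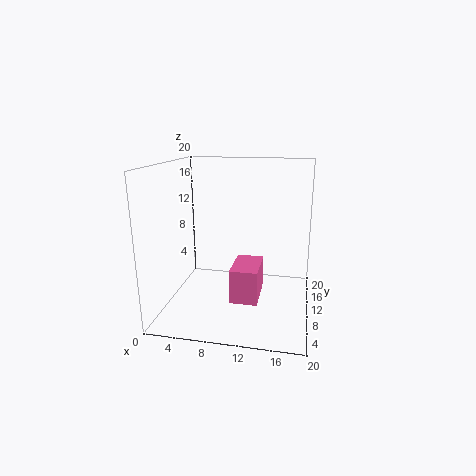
x = 9; y = 8.5; z = 0.5; w = 4; d = 6.5; c = 'hotpink'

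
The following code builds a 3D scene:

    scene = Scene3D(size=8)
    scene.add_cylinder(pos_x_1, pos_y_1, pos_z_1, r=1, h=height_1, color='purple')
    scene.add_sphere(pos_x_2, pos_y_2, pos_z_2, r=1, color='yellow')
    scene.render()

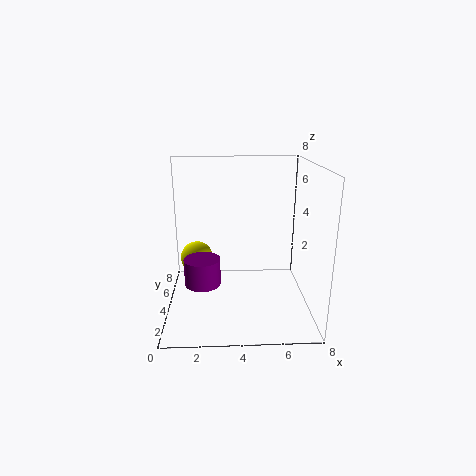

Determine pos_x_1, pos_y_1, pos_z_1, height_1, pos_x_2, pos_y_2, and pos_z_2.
pos_x_1 = 2; pos_y_1 = 3.5; pos_z_1 = 1.5; height_1 = 1.5; pos_x_2 = 1.5; pos_y_2 = 6; pos_z_2 = 2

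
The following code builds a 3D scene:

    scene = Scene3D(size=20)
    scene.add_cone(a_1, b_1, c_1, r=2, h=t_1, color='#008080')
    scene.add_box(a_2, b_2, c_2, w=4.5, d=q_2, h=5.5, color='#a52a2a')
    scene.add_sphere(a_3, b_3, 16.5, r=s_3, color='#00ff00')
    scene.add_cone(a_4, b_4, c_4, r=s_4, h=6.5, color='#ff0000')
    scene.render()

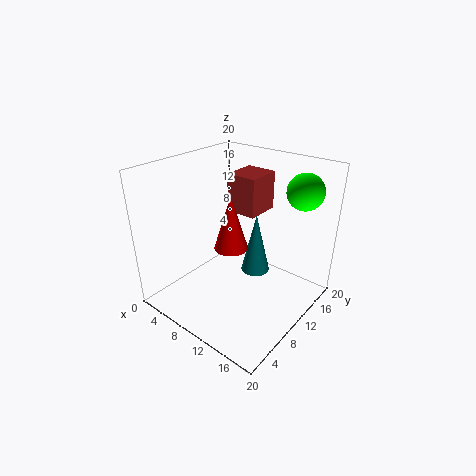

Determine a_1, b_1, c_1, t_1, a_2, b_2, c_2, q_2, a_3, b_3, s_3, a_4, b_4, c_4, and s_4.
a_1 = 12, b_1 = 11.5, c_1 = 5, t_1 = 8.5, a_2 = 6.5, b_2 = 12, c_2 = 12.5, q_2 = 5, a_3 = 16.5, b_3 = 16, s_3 = 2.5, a_4 = 13, b_4 = 5, c_4 = 12, s_4 = 2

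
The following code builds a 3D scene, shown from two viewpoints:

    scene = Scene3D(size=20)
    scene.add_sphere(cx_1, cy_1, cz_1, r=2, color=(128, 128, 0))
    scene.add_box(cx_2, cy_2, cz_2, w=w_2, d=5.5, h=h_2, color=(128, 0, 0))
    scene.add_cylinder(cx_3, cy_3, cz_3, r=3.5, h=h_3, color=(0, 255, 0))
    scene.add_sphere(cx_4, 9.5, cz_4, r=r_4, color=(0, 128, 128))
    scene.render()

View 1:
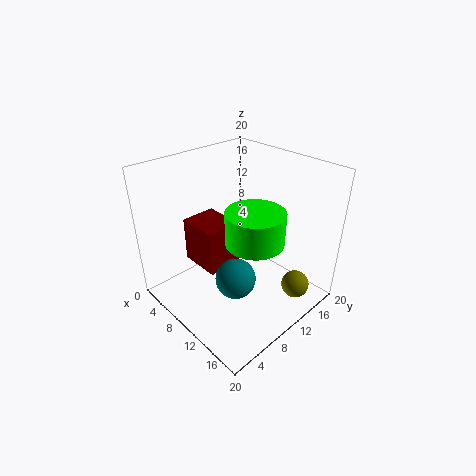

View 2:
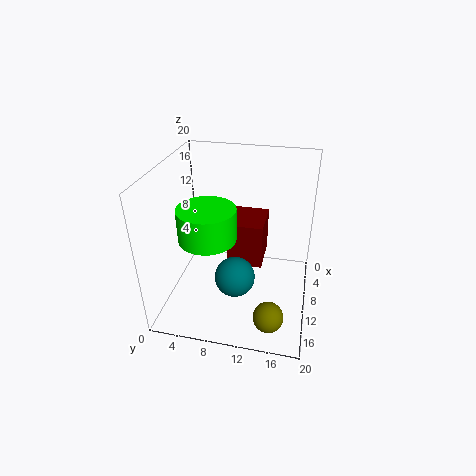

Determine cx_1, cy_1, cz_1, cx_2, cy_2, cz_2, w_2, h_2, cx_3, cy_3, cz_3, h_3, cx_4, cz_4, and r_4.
cx_1 = 16.5; cy_1 = 15.5; cz_1 = 2.5; cx_2 = 0.5; cy_2 = 7.5; cz_2 = 3; w_2 = 6.5; h_2 = 7; cx_3 = 15.5; cy_3 = 7.5; cz_3 = 13; h_3 = 4; cx_4 = 10; cz_4 = 3; r_4 = 3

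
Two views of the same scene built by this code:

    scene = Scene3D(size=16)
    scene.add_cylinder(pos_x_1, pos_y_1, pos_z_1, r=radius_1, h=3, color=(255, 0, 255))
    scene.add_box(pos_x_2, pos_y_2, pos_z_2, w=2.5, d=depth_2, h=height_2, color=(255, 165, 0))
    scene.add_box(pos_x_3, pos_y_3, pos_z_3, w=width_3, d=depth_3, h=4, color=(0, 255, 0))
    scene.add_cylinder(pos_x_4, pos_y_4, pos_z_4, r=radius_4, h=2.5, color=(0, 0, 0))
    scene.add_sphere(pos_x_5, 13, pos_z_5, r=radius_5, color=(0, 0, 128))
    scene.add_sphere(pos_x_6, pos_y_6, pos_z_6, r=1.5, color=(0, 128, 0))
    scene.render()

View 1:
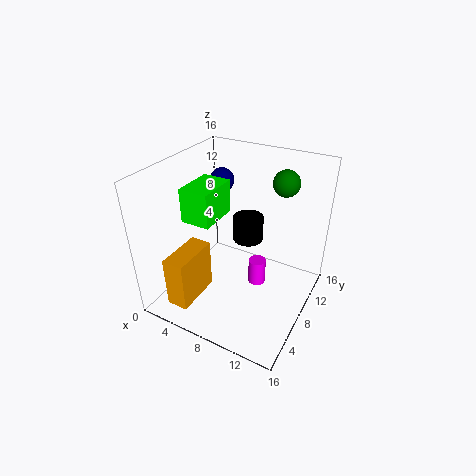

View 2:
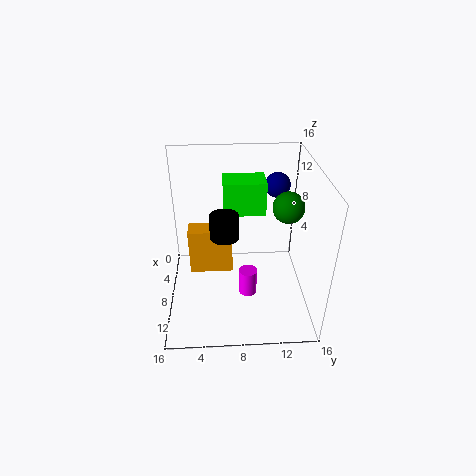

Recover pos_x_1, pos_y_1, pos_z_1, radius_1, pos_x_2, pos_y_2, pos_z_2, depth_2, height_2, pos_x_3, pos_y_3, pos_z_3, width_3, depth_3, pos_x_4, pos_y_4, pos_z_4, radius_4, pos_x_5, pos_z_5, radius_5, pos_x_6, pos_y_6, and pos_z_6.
pos_x_1 = 10
pos_y_1 = 9
pos_z_1 = 2
radius_1 = 1
pos_x_2 = 2
pos_y_2 = 2
pos_z_2 = 0.5
depth_2 = 5.5
height_2 = 6
pos_x_3 = 1.5
pos_y_3 = 6.5
pos_z_3 = 9
width_3 = 3.5
depth_3 = 5
pos_x_4 = 10
pos_y_4 = 6.5
pos_z_4 = 9.5
radius_4 = 1.5
pos_x_5 = 3
pos_z_5 = 12
radius_5 = 1.5
pos_x_6 = 11.5
pos_y_6 = 12.5
pos_z_6 = 13.5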